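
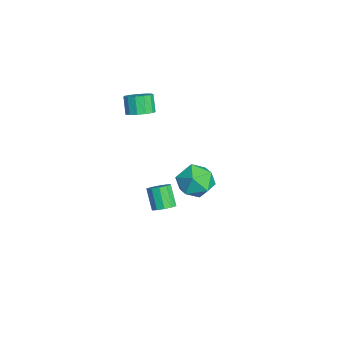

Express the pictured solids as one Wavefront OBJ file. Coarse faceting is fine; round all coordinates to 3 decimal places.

v 1.938 0.239 -0.321
v 2.335 0.575 0.017
v 1.619 0.397 1.038
v 1.222 0.061 0.701
v 2.071 0.813 -0.127
v 1.355 0.635 0.894
v 1.756 0.831 -0.345
v 1.04 0.653 0.677
v 1.511 0.624 -0.553
v 0.795 0.446 0.468
v 1.429 0.269 -0.673
v 0.712 0.091 0.349
v 1.541 -0.097 -0.658
v 0.825 -0.275 0.363
v 1.805 -0.335 -0.514
v 1.089 -0.513 0.507
v 2.12 -0.353 -0.297
v 1.404 -0.531 0.725
v 2.365 -0.146 -0.088
v 1.649 -0.324 0.933
v 2.448 0.209 0.031
v 1.731 0.031 1.053
v -4.131 3.089 -2.442
v -3.075 3.245 -1.997
v -3.485 1.675 -3.483
v -2.429 1.831 -3.038
v -3.282 1.423 -2.373
v -3.682 2.297 -1.729
v -2.878 2.623 -3.751
v -3.278 3.497 -3.107
v -2.301 2.956 -2.806
v -2.55 2.215 -1.954
v -4.01 2.705 -3.526
v -4.259 1.964 -2.674
v -2.751 -0.381 3.192
v -2.13 -0.596 3.555
v -2.689 -0.634 4.49
v -3.309 -0.419 4.128
v -2.136 -0.173 3.568
v -2.695 -0.211 4.503
v -2.337 0.183 3.463
v -2.896 0.145 4.398
v -2.669 0.36 3.271
v -3.228 0.322 4.206
v -3.027 0.302 3.055
v -3.586 0.264 3.99
v -3.298 0.027 2.882
v -3.857 -0.011 3.817
v -3.394 -0.377 2.808
v -3.953 -0.415 3.743
v -3.287 -0.783 2.856
v -3.845 -0.821 3.791
v -3.009 -1.061 3.011
v -3.568 -1.099 3.946
v -2.649 -1.123 3.223
v -3.208 -1.161 4.158
v -2.321 -0.95 3.426
v -2.88 -0.988 4.361
f 2 1 5
f 2 5 3
f 3 5 6
f 3 6 4
f 5 1 7
f 5 7 6
f 6 7 8
f 6 8 4
f 7 1 9
f 7 9 8
f 8 9 10
f 8 10 4
f 9 1 11
f 9 11 10
f 10 11 12
f 10 12 4
f 11 1 13
f 11 13 12
f 12 13 14
f 12 14 4
f 13 1 15
f 13 15 14
f 14 15 16
f 14 16 4
f 15 1 17
f 15 17 16
f 16 17 18
f 16 18 4
f 17 1 19
f 17 19 18
f 18 19 20
f 18 20 4
f 19 1 21
f 19 21 20
f 20 21 22
f 20 22 4
f 21 1 2
f 21 2 22
f 22 2 3
f 22 3 4
f 23 34 28
f 23 28 24
f 23 24 30
f 23 30 33
f 23 33 34
f 24 28 32
f 28 34 27
f 34 33 25
f 33 30 29
f 30 24 31
f 26 32 27
f 26 27 25
f 26 25 29
f 26 29 31
f 26 31 32
f 27 32 28
f 25 27 34
f 29 25 33
f 31 29 30
f 32 31 24
f 36 35 39
f 36 39 37
f 37 39 40
f 37 40 38
f 39 35 41
f 39 41 40
f 40 41 42
f 40 42 38
f 41 35 43
f 41 43 42
f 42 43 44
f 42 44 38
f 43 35 45
f 43 45 44
f 44 45 46
f 44 46 38
f 45 35 47
f 45 47 46
f 46 47 48
f 46 48 38
f 47 35 49
f 47 49 48
f 48 49 50
f 48 50 38
f 49 35 51
f 49 51 50
f 50 51 52
f 50 52 38
f 51 35 53
f 51 53 52
f 52 53 54
f 52 54 38
f 53 35 55
f 53 55 54
f 54 55 56
f 54 56 38
f 55 35 57
f 55 57 56
f 56 57 58
f 56 58 38
f 57 35 36
f 57 36 58
f 58 36 37
f 58 37 38



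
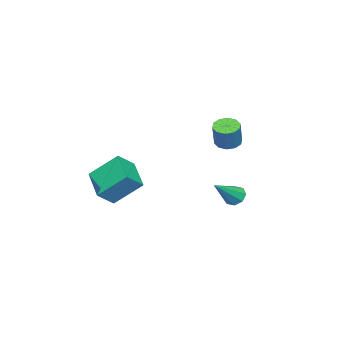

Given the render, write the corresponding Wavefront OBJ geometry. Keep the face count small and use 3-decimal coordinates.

v 2.106 -2.951 -0.026
v 1.558 -1.449 1.412
v 3.497 -1.656 -0.847
v 2.949 -0.155 0.591
v 3.051 -3.425 0.829
v 2.503 -1.924 2.267
v 4.442 -2.131 0.008
v 3.894 -0.629 1.446
v -1.301 3.212 -1.186
v -0.832 3.407 -1.683
v 0.301 2.708 0.126
v -0.972 3.817 -1.355
v -1.303 3.873 -0.928
v -1.634 3.541 -0.652
v -1.769 3.016 -0.689
v -1.63 2.606 -1.016
v -1.298 2.55 -1.443
v -0.968 2.882 -1.719
v -3.968 1.511 1.717
v -3.275 1.255 1.437
v -2.619 1.453 2.883
v -3.312 1.709 3.163
v -3.292 1.74 1.379
v -2.635 1.937 2.824
v -3.567 2.137 1.449
v -2.91 2.334 2.895
v -3.995 2.295 1.622
v -3.339 2.493 3.068
v -4.413 2.154 1.831
v -3.757 2.351 3.277
v -4.661 1.767 1.997
v -4.005 1.965 3.443
v -4.645 1.283 2.056
v -3.988 1.48 3.501
v -4.37 0.886 1.985
v -3.713 1.083 3.431
v -3.941 0.727 1.812
v -3.285 0.925 3.258
v -3.523 0.869 1.603
v -2.867 1.066 3.049
f 2 4 1
f 5 2 1
f 1 4 3
f 3 5 1
f 2 8 4
f 6 2 5
f 6 8 2
f 4 8 3
f 7 5 3
f 3 8 7
f 7 6 5
f 8 6 7
f 10 9 12
f 10 12 11
f 12 9 13
f 12 13 11
f 13 9 14
f 13 14 11
f 14 9 15
f 14 15 11
f 15 9 16
f 15 16 11
f 16 9 17
f 16 17 11
f 17 9 18
f 17 18 11
f 18 9 10
f 18 10 11
f 20 19 23
f 20 23 21
f 21 23 24
f 21 24 22
f 23 19 25
f 23 25 24
f 24 25 26
f 24 26 22
f 25 19 27
f 25 27 26
f 26 27 28
f 26 28 22
f 27 19 29
f 27 29 28
f 28 29 30
f 28 30 22
f 29 19 31
f 29 31 30
f 30 31 32
f 30 32 22
f 31 19 33
f 31 33 32
f 32 33 34
f 32 34 22
f 33 19 35
f 33 35 34
f 34 35 36
f 34 36 22
f 35 19 37
f 35 37 36
f 36 37 38
f 36 38 22
f 37 19 39
f 37 39 38
f 38 39 40
f 38 40 22
f 39 19 20
f 39 20 40
f 40 20 21
f 40 21 22



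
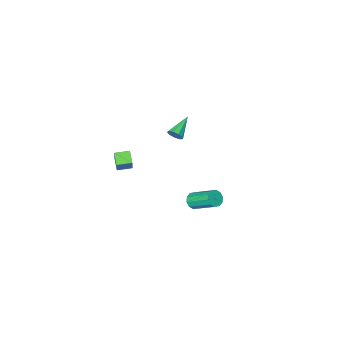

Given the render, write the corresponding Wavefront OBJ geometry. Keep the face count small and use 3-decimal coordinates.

v 1.512 3.052 1.35
v 2.02 3.101 1.527
v 1.555 4.437 2.488
v 1.048 4.388 2.31
v 1.988 3.287 1.252
v 1.524 4.624 2.213
v 1.775 3.384 1.015
v 1.31 4.72 1.975
v 1.461 3.354 0.905
v 0.997 4.69 1.865
v 1.167 3.208 0.965
v 0.702 4.545 1.926
v 1.005 3.003 1.172
v 0.54 4.339 2.133
v 1.036 2.816 1.447
v 0.572 4.153 2.408
v 1.25 2.72 1.685
v 0.785 4.056 2.645
v 1.563 2.75 1.795
v 1.099 4.086 2.755
v 1.858 2.895 1.734
v 1.393 4.232 2.695
v 0.095 -0.855 3.504
v 0.386 -1.078 3.845
v -1.115 -1.405 4.176
v 0.301 -0.763 3.95
v 0.121 -0.492 3.846
v -0.072 -0.391 3.582
v -0.186 -0.507 3.281
v -0.169 -0.786 3.085
v -0.028 -1.098 3.084
v 0.171 -1.296 3.28
v 0.334 -1.288 3.58
v 2.061 -3.835 -0.749
v 1.796 -4.488 -0.274
v 1.26 -3.454 -0.673
v 0.995 -4.107 -0.198
v 2.485 -3.173 0.398
v 2.22 -3.826 0.873
v 1.684 -2.792 0.474
v 1.419 -3.445 0.949
f 2 1 5
f 2 5 3
f 3 5 6
f 3 6 4
f 5 1 7
f 5 7 6
f 6 7 8
f 6 8 4
f 7 1 9
f 7 9 8
f 8 9 10
f 8 10 4
f 9 1 11
f 9 11 10
f 10 11 12
f 10 12 4
f 11 1 13
f 11 13 12
f 12 13 14
f 12 14 4
f 13 1 15
f 13 15 14
f 14 15 16
f 14 16 4
f 15 1 17
f 15 17 16
f 16 17 18
f 16 18 4
f 17 1 19
f 17 19 18
f 18 19 20
f 18 20 4
f 19 1 21
f 19 21 20
f 20 21 22
f 20 22 4
f 21 1 2
f 21 2 22
f 22 2 3
f 22 3 4
f 24 23 26
f 24 26 25
f 26 23 27
f 26 27 25
f 27 23 28
f 27 28 25
f 28 23 29
f 28 29 25
f 29 23 30
f 29 30 25
f 30 23 31
f 30 31 25
f 31 23 32
f 31 32 25
f 32 23 33
f 32 33 25
f 33 23 24
f 33 24 25
f 35 37 34
f 38 35 34
f 34 37 36
f 36 38 34
f 35 41 37
f 39 35 38
f 39 41 35
f 37 41 36
f 40 38 36
f 36 41 40
f 40 39 38
f 41 39 40



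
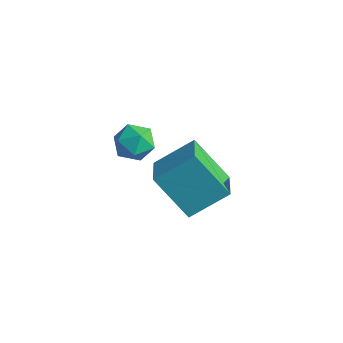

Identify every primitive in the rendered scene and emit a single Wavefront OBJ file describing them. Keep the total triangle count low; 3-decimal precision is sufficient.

v -3.844 -3.609 2.693
v -3.572 -3.264 3.271
v -2.808 -3.516 2.149
v -2.536 -3.171 2.727
v -2.704 -3.876 2.771
v -3.344 -3.933 3.107
v -3.036 -2.847 2.313
v -3.676 -2.904 2.649
v -3.073 -2.793 3.035
v -2.867 -3.429 3.319
v -3.513 -3.351 2.101
v -3.307 -3.987 2.385
v -4.135 -1.564 -0.492
v -3.239 -2.532 0.035
v -3.417 -0.415 0.396
v -2.521 -1.383 0.923
v -2.919 -1.217 -1.923
v -2.023 -2.185 -1.396
v -2.201 -0.068 -1.035
v -1.305 -1.036 -0.508
f 1 12 6
f 1 6 2
f 1 2 8
f 1 8 11
f 1 11 12
f 2 6 10
f 6 12 5
f 12 11 3
f 11 8 7
f 8 2 9
f 4 10 5
f 4 5 3
f 4 3 7
f 4 7 9
f 4 9 10
f 5 10 6
f 3 5 12
f 7 3 11
f 9 7 8
f 10 9 2
f 14 16 13
f 17 14 13
f 13 16 15
f 15 17 13
f 14 20 16
f 18 14 17
f 18 20 14
f 16 20 15
f 19 17 15
f 15 20 19
f 19 18 17
f 20 18 19



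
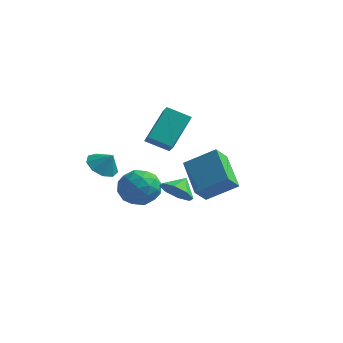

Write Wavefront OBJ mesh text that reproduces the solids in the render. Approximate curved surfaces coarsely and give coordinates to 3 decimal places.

v -3.063 -1.783 0.079
v -2.394 -1.443 -0.4
v -2.477 -1.777 0.901
v -2.731 -0.994 -0.164
v -3.223 -0.915 0.185
v -3.64 -1.242 0.485
v -3.787 -1.822 0.594
v -3.595 -2.385 0.463
v -3.154 -2.666 0.151
v -2.67 -2.534 -0.194
v -2.37 -2.051 -0.412
v -1.148 -1.113 1.824
v -0.903 0.488 3.162
v 0.011 -0.808 1.247
v 0.256 0.792 2.585
v -0.676 -1.712 2.455
v -0.431 -0.112 3.793
v 0.483 -1.408 1.878
v 0.728 0.193 3.216
v 2.443 -2.064 -0.879
v 2.199 -2.829 -0.069
v 1.227 -0.625 0.114
v 0.983 -1.389 0.924
v 3.877 -1.511 0.076
v 3.633 -2.275 0.886
v 2.661 -0.071 1.069
v 2.417 -0.836 1.879
v -2.165 2.332 -2.427
v -1.694 1.934 -3.442
v -3.826 1.466 -2.858
v -3.355 1.068 -3.873
v -2.975 0.637 -2.833
v -1.949 1.172 -2.567
v -3.571 2.228 -3.733
v -2.545 2.763 -3.467
v -2.563 1.87 -4.25
v -2.194 0.887 -3.693
v -3.326 2.513 -2.607
v -2.957 1.53 -2.05
v -1.784 2.209 -2.896
v -3.736 1.191 -3.404
v -3.513 0.937 -2.792
v -3.236 0.703 -3.389
v -1.933 1.762 -2.382
v -1.656 1.528 -2.979
v -2.409 0.765 -2.621
v -3.864 1.872 -3.321
v -3.587 1.638 -3.918
v -2.284 2.697 -2.911
v -2.007 2.463 -3.508
v -3.111 2.635 -3.679
v -2.018 1.938 -3.968
v -2.994 1.428 -4.222
v -3.121 2.11 -4.139
v -2.518 2.425 -3.982
v -1.801 1.36 -3.641
v -2.777 0.85 -3.895
v -2.554 0.597 -3.283
v -1.951 0.912 -3.127
v -2.312 1.322 -4.116
v -2.743 2.55 -2.405
v -3.719 2.04 -2.659
v -3.569 2.488 -3.173
v -2.966 2.803 -3.017
v -2.526 1.972 -2.078
v -3.502 1.462 -2.332
v -3.002 0.975 -2.318
v -2.399 1.29 -2.161
v -3.208 2.078 -2.184
v 0.009 -0.013 -1.972
v 0.771 -0.448 -1.608
v 0.191 0.813 -1.368
v 0.931 -0.053 -2.197
v 0.55 0.365 -2.654
v -0.148 0.562 -2.712
v -0.754 0.421 -2.336
v -0.914 0.026 -1.747
v -0.533 -0.392 -1.289
v 0.165 -0.588 -1.232
f 2 1 4
f 2 4 3
f 4 1 5
f 4 5 3
f 5 1 6
f 5 6 3
f 6 1 7
f 6 7 3
f 7 1 8
f 7 8 3
f 8 1 9
f 8 9 3
f 9 1 10
f 9 10 3
f 10 1 11
f 10 11 3
f 11 1 2
f 11 2 3
f 13 15 12
f 16 13 12
f 12 15 14
f 14 16 12
f 13 19 15
f 17 13 16
f 17 19 13
f 15 19 14
f 18 16 14
f 14 19 18
f 18 17 16
f 19 17 18
f 21 23 20
f 24 21 20
f 20 23 22
f 22 24 20
f 21 27 23
f 25 21 24
f 25 27 21
f 23 27 22
f 26 24 22
f 22 27 26
f 26 25 24
f 27 25 26
f 28 65 44
f 65 39 68
f 44 68 33
f 65 68 44
f 28 44 40
f 44 33 45
f 40 45 29
f 44 45 40
f 28 40 49
f 40 29 50
f 49 50 35
f 40 50 49
f 28 49 61
f 49 35 64
f 61 64 38
f 49 64 61
f 28 61 65
f 61 38 69
f 65 69 39
f 61 69 65
f 29 45 56
f 45 33 59
f 56 59 37
f 45 59 56
f 33 68 46
f 68 39 67
f 46 67 32
f 68 67 46
f 39 69 66
f 69 38 62
f 66 62 30
f 69 62 66
f 38 64 63
f 64 35 51
f 63 51 34
f 64 51 63
f 35 50 55
f 50 29 52
f 55 52 36
f 50 52 55
f 31 57 43
f 57 37 58
f 43 58 32
f 57 58 43
f 31 43 41
f 43 32 42
f 41 42 30
f 43 42 41
f 31 41 48
f 41 30 47
f 48 47 34
f 41 47 48
f 31 48 53
f 48 34 54
f 53 54 36
f 48 54 53
f 31 53 57
f 53 36 60
f 57 60 37
f 53 60 57
f 32 58 46
f 58 37 59
f 46 59 33
f 58 59 46
f 30 42 66
f 42 32 67
f 66 67 39
f 42 67 66
f 34 47 63
f 47 30 62
f 63 62 38
f 47 62 63
f 36 54 55
f 54 34 51
f 55 51 35
f 54 51 55
f 37 60 56
f 60 36 52
f 56 52 29
f 60 52 56
f 71 70 73
f 71 73 72
f 73 70 74
f 73 74 72
f 74 70 75
f 74 75 72
f 75 70 76
f 75 76 72
f 76 70 77
f 76 77 72
f 77 70 78
f 77 78 72
f 78 70 79
f 78 79 72
f 79 70 71
f 79 71 72



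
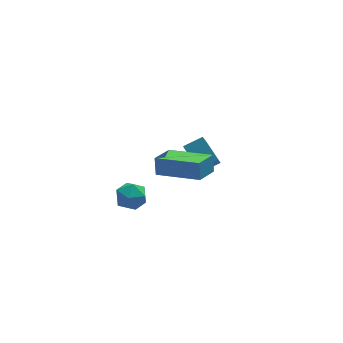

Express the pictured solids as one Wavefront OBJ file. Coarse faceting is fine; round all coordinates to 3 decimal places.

v -1.48 -1.662 2.006
v -1.402 -1.305 2.795
v -0.577 -0.911 1.577
v -0.498 -0.555 2.367
v -0.042 -3.105 2.513
v 0.037 -2.749 3.303
v 0.862 -2.355 2.085
v 0.94 -1.998 2.874
v -2.104 0.394 -0.344
v -1.458 -0.072 -0.407
v -2.842 -0.568 -0.793
v -2.196 -1.034 -0.856
v -2.471 -0.828 -0.135
v -2.015 -0.233 0.143
v -2.285 -0.407 -1.343
v -1.829 0.188 -1.065
v -1.57 -0.567 -1.024
v -1.685 -0.827 -0.278
v -2.615 0.187 -0.922
v -2.73 -0.073 -0.176
v 1.949 2.356 -2.575
v 1.667 3.56 -1.897
v 2.358 3.033 -3.607
v 2.076 4.237 -2.929
v 2.904 2.363 -2.191
v 2.622 3.567 -1.513
v 3.313 3.04 -3.223
v 3.031 4.244 -2.545
f 2 4 1
f 5 2 1
f 1 4 3
f 3 5 1
f 2 8 4
f 6 2 5
f 6 8 2
f 4 8 3
f 7 5 3
f 3 8 7
f 7 6 5
f 8 6 7
f 9 20 14
f 9 14 10
f 9 10 16
f 9 16 19
f 9 19 20
f 10 14 18
f 14 20 13
f 20 19 11
f 19 16 15
f 16 10 17
f 12 18 13
f 12 13 11
f 12 11 15
f 12 15 17
f 12 17 18
f 13 18 14
f 11 13 20
f 15 11 19
f 17 15 16
f 18 17 10
f 22 24 21
f 25 22 21
f 21 24 23
f 23 25 21
f 22 28 24
f 26 22 25
f 26 28 22
f 24 28 23
f 27 25 23
f 23 28 27
f 27 26 25
f 28 26 27



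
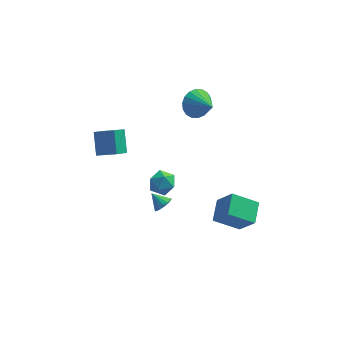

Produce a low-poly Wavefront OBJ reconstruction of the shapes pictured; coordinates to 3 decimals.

v 1.374 4.025 0.821
v 2.223 4.444 0.39
v 2.346 2.895 1.639
v 2.176 4.686 0.782
v 1.97 4.798 1.181
v 1.646 4.756 1.509
v 1.268 4.57 1.7
v 0.911 4.276 1.718
v 0.646 3.932 1.558
v 0.525 3.606 1.252
v 0.572 3.364 0.861
v 0.778 3.252 0.461
v 1.102 3.294 0.133
v 1.48 3.48 -0.058
v 1.837 3.774 -0.076
v 2.102 4.118 0.084
v 2.596 -2.183 -4.231
v 3.476 -2.808 -2.816
v 2.791 -0.782 -3.734
v 3.672 -1.407 -2.319
v 4.168 -2.073 -5.161
v 5.049 -2.698 -3.746
v 4.364 -0.672 -4.664
v 5.244 -1.297 -3.249
v -0.293 -2.12 -2.882
v 0.152 -2.11 -2.422
v -0.987 -1.72 -2.218
v 0.18 -1.836 -2.557
v 0.1 -1.628 -2.766
v -0.07 -1.532 -3.002
v -0.291 -1.571 -3.211
v -0.513 -1.735 -3.344
v -0.684 -1.988 -3.371
v -0.765 -2.271 -3.286
v -0.739 -2.519 -3.108
v -0.61 -2.676 -2.879
v -0.408 -2.705 -2.65
v -0.18 -2.6 -2.474
v 0.022 -2.386 -2.392
v -0.937 -2.871 0.546
v -0.432 -2.77 1.263
v -0.088 -3.93 0.097
v 0.417 -3.829 0.814
v -0.402 -4.15 0.892
v -0.926 -3.496 1.17
v 0.406 -3.204 0.19
v -0.118 -2.55 0.468
v 0.399 -2.976 1.043
v -0.101 -3.561 1.477
v -0.419 -3.139 -0.117
v -0.919 -3.724 0.317
v -3.837 1.412 -1.836
v -4.37 0.527 -1.064
v -4.055 2.54 -0.693
v -4.588 1.655 0.079
v -2.612 1.125 -1.319
v -3.145 0.24 -0.547
v -2.83 2.253 -0.176
v -3.363 1.368 0.596
f 2 1 4
f 2 4 3
f 4 1 5
f 4 5 3
f 5 1 6
f 5 6 3
f 6 1 7
f 6 7 3
f 7 1 8
f 7 8 3
f 8 1 9
f 8 9 3
f 9 1 10
f 9 10 3
f 10 1 11
f 10 11 3
f 11 1 12
f 11 12 3
f 12 1 13
f 12 13 3
f 13 1 14
f 13 14 3
f 14 1 15
f 14 15 3
f 15 1 16
f 15 16 3
f 16 1 2
f 16 2 3
f 18 20 17
f 21 18 17
f 17 20 19
f 19 21 17
f 18 24 20
f 22 18 21
f 22 24 18
f 20 24 19
f 23 21 19
f 19 24 23
f 23 22 21
f 24 22 23
f 26 25 28
f 26 28 27
f 28 25 29
f 28 29 27
f 29 25 30
f 29 30 27
f 30 25 31
f 30 31 27
f 31 25 32
f 31 32 27
f 32 25 33
f 32 33 27
f 33 25 34
f 33 34 27
f 34 25 35
f 34 35 27
f 35 25 36
f 35 36 27
f 36 25 37
f 36 37 27
f 37 25 38
f 37 38 27
f 38 25 39
f 38 39 27
f 39 25 26
f 39 26 27
f 40 51 45
f 40 45 41
f 40 41 47
f 40 47 50
f 40 50 51
f 41 45 49
f 45 51 44
f 51 50 42
f 50 47 46
f 47 41 48
f 43 49 44
f 43 44 42
f 43 42 46
f 43 46 48
f 43 48 49
f 44 49 45
f 42 44 51
f 46 42 50
f 48 46 47
f 49 48 41
f 53 55 52
f 56 53 52
f 52 55 54
f 54 56 52
f 53 59 55
f 57 53 56
f 57 59 53
f 55 59 54
f 58 56 54
f 54 59 58
f 58 57 56
f 59 57 58



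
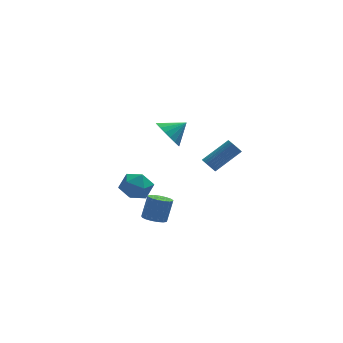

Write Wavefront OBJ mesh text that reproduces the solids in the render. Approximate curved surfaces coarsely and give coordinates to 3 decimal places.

v -2.737 3.38 -2.675
v -2.335 2.775 -1.886
v -4.345 3.045 -2.114
v -3.943 2.44 -1.325
v -3.802 3.503 -1.31
v -2.808 3.71 -1.657
v -3.872 2.11 -2.343
v -2.878 2.317 -2.69
v -3.037 1.99 -1.68
v -2.993 2.851 -1.042
v -3.687 2.969 -2.958
v -3.643 3.83 -2.32
v -2.964 -1.514 -1.961
v -2.576 -0.976 -2.242
v -2.169 -0.569 -0.9
v -2.556 -1.106 -0.619
v -2.886 -0.836 -2.19
v -2.479 -0.428 -0.849
v -3.214 -0.851 -2.086
v -2.807 -0.443 -0.745
v -3.485 -1.017 -1.953
v -3.078 -0.61 -0.612
v -3.636 -1.298 -1.822
v -3.229 -0.89 -0.481
v -3.633 -1.628 -1.723
v -3.226 -1.22 -0.381
v -3.477 -1.932 -1.678
v -3.07 -1.524 -0.336
v -3.203 -2.14 -1.698
v -2.796 -1.732 -0.356
v -2.874 -2.204 -1.778
v -2.467 -1.797 -0.437
v -2.566 -2.111 -1.9
v -2.159 -1.703 -0.559
v -2.349 -1.88 -2.036
v -1.941 -1.473 -0.695
v -2.272 -1.566 -2.155
v -1.865 -1.159 -0.813
v -2.354 -1.24 -2.229
v -1.947 -0.832 -0.887
v -1.42 3.797 1.522
v -0.932 4.192 0.68
v -0.3 4.023 2.278
v -1.135 4.568 0.869
v -1.395 4.792 1.187
v -1.659 4.818 1.571
v -1.876 4.642 1.946
v -2.003 4.299 2.236
v -2.015 3.857 2.386
v -1.908 3.402 2.364
v -1.705 3.026 2.175
v -1.446 2.802 1.858
v -1.181 2.776 1.473
v -0.964 2.951 1.099
v -0.837 3.294 0.808
v -0.826 3.737 0.659
v -0.422 -3.835 3.359
v -0.157 -3.672 2.954
v 1.307 -3.263 4.077
v 1.042 -3.425 4.481
v -0.248 -3.505 3.011
v 1.216 -3.095 4.134
v -0.365 -3.387 3.121
v 1.099 -2.978 4.244
v -0.491 -3.338 3.267
v 0.973 -2.928 4.39
v -0.606 -3.364 3.427
v 0.858 -2.955 4.55
v -0.693 -3.462 3.577
v 0.771 -3.053 4.699
v -0.739 -3.617 3.693
v 0.725 -3.207 4.816
v -0.737 -3.805 3.759
v 0.727 -3.395 4.881
v -0.687 -3.997 3.763
v 0.777 -3.588 4.886
v -0.596 -4.165 3.706
v 0.868 -3.755 4.829
v -0.479 -4.282 3.596
v 0.985 -3.873 4.719
v -0.353 -4.332 3.45
v 1.111 -3.922 4.573
v -0.238 -4.305 3.29
v 1.226 -3.896 4.413
v -0.151 -4.207 3.141
v 1.313 -3.798 4.263
v -0.105 -4.053 3.024
v 1.359 -3.643 4.147
v -0.107 -3.865 2.959
v 1.357 -3.455 4.081
f 1 12 6
f 1 6 2
f 1 2 8
f 1 8 11
f 1 11 12
f 2 6 10
f 6 12 5
f 12 11 3
f 11 8 7
f 8 2 9
f 4 10 5
f 4 5 3
f 4 3 7
f 4 7 9
f 4 9 10
f 5 10 6
f 3 5 12
f 7 3 11
f 9 7 8
f 10 9 2
f 14 13 17
f 14 17 15
f 15 17 18
f 15 18 16
f 17 13 19
f 17 19 18
f 18 19 20
f 18 20 16
f 19 13 21
f 19 21 20
f 20 21 22
f 20 22 16
f 21 13 23
f 21 23 22
f 22 23 24
f 22 24 16
f 23 13 25
f 23 25 24
f 24 25 26
f 24 26 16
f 25 13 27
f 25 27 26
f 26 27 28
f 26 28 16
f 27 13 29
f 27 29 28
f 28 29 30
f 28 30 16
f 29 13 31
f 29 31 30
f 30 31 32
f 30 32 16
f 31 13 33
f 31 33 32
f 32 33 34
f 32 34 16
f 33 13 35
f 33 35 34
f 34 35 36
f 34 36 16
f 35 13 37
f 35 37 36
f 36 37 38
f 36 38 16
f 37 13 39
f 37 39 38
f 38 39 40
f 38 40 16
f 39 13 14
f 39 14 40
f 40 14 15
f 40 15 16
f 42 41 44
f 42 44 43
f 44 41 45
f 44 45 43
f 45 41 46
f 45 46 43
f 46 41 47
f 46 47 43
f 47 41 48
f 47 48 43
f 48 41 49
f 48 49 43
f 49 41 50
f 49 50 43
f 50 41 51
f 50 51 43
f 51 41 52
f 51 52 43
f 52 41 53
f 52 53 43
f 53 41 54
f 53 54 43
f 54 41 55
f 54 55 43
f 55 41 56
f 55 56 43
f 56 41 42
f 56 42 43
f 58 57 61
f 58 61 59
f 59 61 62
f 59 62 60
f 61 57 63
f 61 63 62
f 62 63 64
f 62 64 60
f 63 57 65
f 63 65 64
f 64 65 66
f 64 66 60
f 65 57 67
f 65 67 66
f 66 67 68
f 66 68 60
f 67 57 69
f 67 69 68
f 68 69 70
f 68 70 60
f 69 57 71
f 69 71 70
f 70 71 72
f 70 72 60
f 71 57 73
f 71 73 72
f 72 73 74
f 72 74 60
f 73 57 75
f 73 75 74
f 74 75 76
f 74 76 60
f 75 57 77
f 75 77 76
f 76 77 78
f 76 78 60
f 77 57 79
f 77 79 78
f 78 79 80
f 78 80 60
f 79 57 81
f 79 81 80
f 80 81 82
f 80 82 60
f 81 57 83
f 81 83 82
f 82 83 84
f 82 84 60
f 83 57 85
f 83 85 84
f 84 85 86
f 84 86 60
f 85 57 87
f 85 87 86
f 86 87 88
f 86 88 60
f 87 57 89
f 87 89 88
f 88 89 90
f 88 90 60
f 89 57 58
f 89 58 90
f 90 58 59
f 90 59 60



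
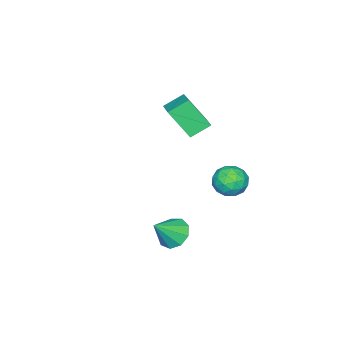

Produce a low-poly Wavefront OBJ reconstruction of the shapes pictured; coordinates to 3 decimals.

v 2.343 4.029 -2.993
v 2.912 3.646 -3.692
v 3.517 3.611 -1.807
v 3.058 4.295 -3.607
v 2.869 4.82 -3.235
v 2.434 4.974 -2.749
v 1.956 4.687 -2.377
v 1.659 4.092 -2.293
v 1.682 3.467 -2.536
v 2.014 3.106 -2.993
v 2.5 3.177 -3.449
v -5.143 1.23 0.391
v -4.868 -0.005 2.054
v -3.851 2.363 1.019
v -3.576 1.128 2.682
v -4.204 0.532 -0.282
v -3.929 -0.703 1.381
v -2.912 1.665 0.346
v -2.637 0.43 2.009
v -3.537 4.192 -1.955
v -2.93 3.368 -2.236
v -4.47 3.992 -3.384
v -3.863 3.168 -3.665
v -4.517 3.086 -2.832
v -3.94 3.21 -1.949
v -3.46 4.15 -3.671
v -2.883 4.274 -2.788
v -2.882 3.342 -3.297
v -3.535 2.684 -2.778
v -3.865 4.676 -2.842
v -4.518 4.018 -2.323
v -3.152 3.797 -1.97
v -4.248 3.563 -3.65
v -4.633 3.515 -3.16
v -4.276 3.03 -3.326
v -3.745 3.705 -1.801
v -3.388 3.22 -1.967
v -4.321 3.054 -2.317
v -4.012 4.14 -3.653
v -3.655 3.655 -3.819
v -3.124 4.33 -2.294
v -2.767 3.845 -2.46
v -3.079 4.306 -3.303
v -2.767 3.298 -2.759
v -3.315 3.18 -3.599
v -3.078 3.758 -3.602
v -2.739 3.83 -3.083
v -3.15 2.911 -2.454
v -3.699 2.794 -3.294
v -4.083 2.746 -2.804
v -3.744 2.818 -2.285
v -3.122 2.896 -3.077
v -3.701 4.566 -2.326
v -4.25 4.449 -3.166
v -3.656 4.542 -3.335
v -3.317 4.614 -2.816
v -4.085 4.18 -2.021
v -4.633 4.062 -2.861
v -4.661 3.53 -2.537
v -4.322 3.602 -2.018
v -4.278 4.464 -2.543
f 2 1 4
f 2 4 3
f 4 1 5
f 4 5 3
f 5 1 6
f 5 6 3
f 6 1 7
f 6 7 3
f 7 1 8
f 7 8 3
f 8 1 9
f 8 9 3
f 9 1 10
f 9 10 3
f 10 1 11
f 10 11 3
f 11 1 2
f 11 2 3
f 13 15 12
f 16 13 12
f 12 15 14
f 14 16 12
f 13 19 15
f 17 13 16
f 17 19 13
f 15 19 14
f 18 16 14
f 14 19 18
f 18 17 16
f 19 17 18
f 20 57 36
f 57 31 60
f 36 60 25
f 57 60 36
f 20 36 32
f 36 25 37
f 32 37 21
f 36 37 32
f 20 32 41
f 32 21 42
f 41 42 27
f 32 42 41
f 20 41 53
f 41 27 56
f 53 56 30
f 41 56 53
f 20 53 57
f 53 30 61
f 57 61 31
f 53 61 57
f 21 37 48
f 37 25 51
f 48 51 29
f 37 51 48
f 25 60 38
f 60 31 59
f 38 59 24
f 60 59 38
f 31 61 58
f 61 30 54
f 58 54 22
f 61 54 58
f 30 56 55
f 56 27 43
f 55 43 26
f 56 43 55
f 27 42 47
f 42 21 44
f 47 44 28
f 42 44 47
f 23 49 35
f 49 29 50
f 35 50 24
f 49 50 35
f 23 35 33
f 35 24 34
f 33 34 22
f 35 34 33
f 23 33 40
f 33 22 39
f 40 39 26
f 33 39 40
f 23 40 45
f 40 26 46
f 45 46 28
f 40 46 45
f 23 45 49
f 45 28 52
f 49 52 29
f 45 52 49
f 24 50 38
f 50 29 51
f 38 51 25
f 50 51 38
f 22 34 58
f 34 24 59
f 58 59 31
f 34 59 58
f 26 39 55
f 39 22 54
f 55 54 30
f 39 54 55
f 28 46 47
f 46 26 43
f 47 43 27
f 46 43 47
f 29 52 48
f 52 28 44
f 48 44 21
f 52 44 48



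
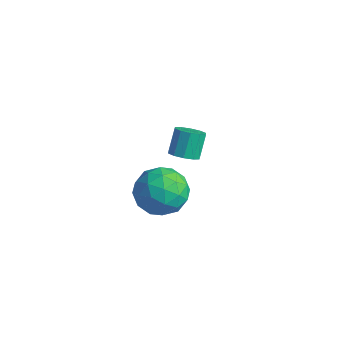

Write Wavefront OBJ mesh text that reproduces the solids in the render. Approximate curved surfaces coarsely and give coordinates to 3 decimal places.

v 0.411 -2.887 1.292
v 1.408 -2.869 0.608
v 0.032 -4.711 0.692
v 1.029 -4.693 0.008
v 1.123 -4.708 1.214
v 1.357 -3.581 1.584
v 0.083 -3.999 -0.284
v 0.317 -2.872 0.086
v 1.205 -3.556 -0.366
v 1.848 -3.995 0.56
v -0.408 -3.585 0.74
v 0.235 -4.024 1.666
v 0.943 -2.718 1.003
v 0.497 -4.862 0.297
v 0.553 -4.871 1.006
v 1.139 -4.86 0.604
v 0.913 -3.137 1.577
v 1.499 -3.126 1.175
v 1.331 -4.207 1.53
v -0.059 -4.454 0.125
v 0.527 -4.443 -0.277
v 0.301 -2.72 0.696
v 0.887 -2.709 0.294
v 0.109 -3.373 -0.23
v 1.41 -3.112 0.028
v 1.187 -4.183 -0.325
v 0.631 -3.776 -0.496
v 0.768 -3.113 -0.278
v 1.787 -3.369 0.572
v 1.565 -4.441 0.22
v 1.62 -4.45 0.928
v 1.757 -3.787 1.146
v 1.668 -3.773 -0
v -0.125 -3.139 1.08
v -0.347 -4.211 0.728
v -0.317 -3.793 0.154
v -0.18 -3.13 0.372
v 0.253 -3.397 1.625
v 0.03 -4.468 1.272
v 0.672 -4.467 1.578
v 0.809 -3.804 1.796
v -0.228 -3.807 1.3
v -2.65 0.746 -2.527
v -2.251 1.292 -2.773
v -2.57 2 -1.718
v -2.97 1.454 -1.473
v -2.663 1.342 -2.931
v -2.983 2.05 -1.876
v -3.071 1.164 -2.935
v -3.391 1.872 -1.88
v -3.318 0.826 -2.784
v -3.638 1.534 -1.729
v -3.31 0.458 -2.534
v -3.63 1.166 -1.479
v -3.05 0.2 -2.282
v -3.369 0.908 -1.227
v -2.637 0.15 -2.124
v -2.957 0.858 -1.069
v -2.229 0.328 -2.12
v -2.549 1.036 -1.065
v -1.982 0.666 -2.271
v -2.302 1.374 -1.216
v -1.99 1.034 -2.521
v -2.31 1.742 -1.466
f 1 38 17
f 38 12 41
f 17 41 6
f 38 41 17
f 1 17 13
f 17 6 18
f 13 18 2
f 17 18 13
f 1 13 22
f 13 2 23
f 22 23 8
f 13 23 22
f 1 22 34
f 22 8 37
f 34 37 11
f 22 37 34
f 1 34 38
f 34 11 42
f 38 42 12
f 34 42 38
f 2 18 29
f 18 6 32
f 29 32 10
f 18 32 29
f 6 41 19
f 41 12 40
f 19 40 5
f 41 40 19
f 12 42 39
f 42 11 35
f 39 35 3
f 42 35 39
f 11 37 36
f 37 8 24
f 36 24 7
f 37 24 36
f 8 23 28
f 23 2 25
f 28 25 9
f 23 25 28
f 4 30 16
f 30 10 31
f 16 31 5
f 30 31 16
f 4 16 14
f 16 5 15
f 14 15 3
f 16 15 14
f 4 14 21
f 14 3 20
f 21 20 7
f 14 20 21
f 4 21 26
f 21 7 27
f 26 27 9
f 21 27 26
f 4 26 30
f 26 9 33
f 30 33 10
f 26 33 30
f 5 31 19
f 31 10 32
f 19 32 6
f 31 32 19
f 3 15 39
f 15 5 40
f 39 40 12
f 15 40 39
f 7 20 36
f 20 3 35
f 36 35 11
f 20 35 36
f 9 27 28
f 27 7 24
f 28 24 8
f 27 24 28
f 10 33 29
f 33 9 25
f 29 25 2
f 33 25 29
f 44 43 47
f 44 47 45
f 45 47 48
f 45 48 46
f 47 43 49
f 47 49 48
f 48 49 50
f 48 50 46
f 49 43 51
f 49 51 50
f 50 51 52
f 50 52 46
f 51 43 53
f 51 53 52
f 52 53 54
f 52 54 46
f 53 43 55
f 53 55 54
f 54 55 56
f 54 56 46
f 55 43 57
f 55 57 56
f 56 57 58
f 56 58 46
f 57 43 59
f 57 59 58
f 58 59 60
f 58 60 46
f 59 43 61
f 59 61 60
f 60 61 62
f 60 62 46
f 61 43 63
f 61 63 62
f 62 63 64
f 62 64 46
f 63 43 44
f 63 44 64
f 64 44 45
f 64 45 46



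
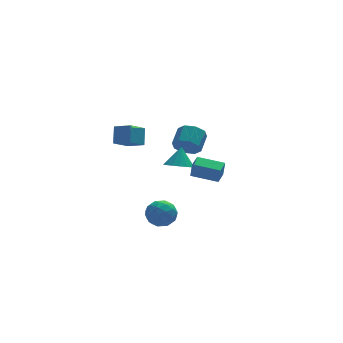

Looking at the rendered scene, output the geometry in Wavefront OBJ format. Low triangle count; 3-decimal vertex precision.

v 1.226 0.223 -0.025
v 2.087 -0.085 -0.121
v 1.574 0.817 1.205
v 2.095 0.311 -0.314
v 1.903 0.686 -0.441
v 1.556 0.955 -0.473
v 1.133 1.057 -0.402
v 0.732 0.967 -0.245
v 0.444 0.707 -0.037
v 0.334 0.336 0.173
v 0.429 -0.061 0.338
v 0.707 -0.393 0.42
v 1.103 -0.584 0.4
v 1.527 -0.59 0.282
v 1.883 -0.41 0.095
v 0.656 -3.833 1.481
v 0.711 -3.998 2.466
v 1.187 -3.064 1.58
v 1.243 -3.229 2.565
v 1.997 -4.731 1.255
v 2.053 -4.896 2.24
v 2.529 -3.962 1.354
v 2.584 -4.127 2.339
v -1.834 3.368 0.712
v -1.582 4.096 1.721
v -0.776 4.053 -0.046
v -0.524 4.781 0.964
v -1.036 2.559 1.096
v -0.784 3.287 2.106
v 0.022 3.244 0.339
v 0.274 3.972 1.348
v -1.16 -2.692 -1.15
v -0.287 -3.102 -0.987
v -1.613 -3.978 -1.953
v -0.74 -4.388 -1.79
v -1.366 -4.258 -1.05
v -1.086 -3.463 -0.553
v -0.814 -3.617 -2.387
v -0.534 -2.822 -1.89
v -0.074 -3.673 -1.751
v -0.414 -4.07 -0.925
v -1.486 -3.01 -2.015
v -1.826 -3.407 -1.189
v -0.684 -2.784 -0.998
v -1.216 -4.296 -1.942
v -1.584 -4.219 -1.507
v -1.071 -4.46 -1.411
v -1.153 -2.997 -0.743
v -0.64 -3.238 -0.647
v -1.274 -3.917 -0.684
v -1.26 -3.842 -2.293
v -0.747 -4.083 -2.197
v -0.829 -2.62 -1.529
v -0.316 -2.861 -1.433
v -0.626 -3.163 -2.256
v -0.045 -3.361 -1.351
v -0.312 -4.117 -1.823
v -0.355 -3.663 -2.174
v -0.19 -3.196 -1.882
v -0.246 -3.594 -0.865
v -0.512 -4.35 -1.337
v -0.88 -4.273 -0.902
v -0.715 -3.806 -0.61
v -0.12 -3.93 -1.314
v -1.388 -2.73 -1.603
v -1.654 -3.486 -2.075
v -1.185 -3.274 -2.33
v -1.02 -2.807 -2.038
v -1.588 -2.963 -1.117
v -1.855 -3.719 -1.589
v -1.71 -3.884 -1.058
v -1.545 -3.417 -0.766
v -1.78 -3.15 -1.626
v 2.356 2.311 0.266
v 3.147 1.96 -0.013
v 3.816 2.938 0.654
v 3.024 3.289 0.934
v 2.895 2.435 -0.456
v 3.564 3.413 0.212
v 2.327 2.837 -0.476
v 2.996 3.815 0.192
v 1.775 2.931 -0.061
v 2.444 3.909 0.607
v 1.564 2.662 0.546
v 2.233 3.64 1.213
v 1.816 2.187 0.988
v 2.485 3.165 1.656
v 2.384 1.785 1.008
v 3.053 2.763 1.676
v 2.936 1.691 0.593
v 3.605 2.669 1.261
f 2 1 4
f 2 4 3
f 4 1 5
f 4 5 3
f 5 1 6
f 5 6 3
f 6 1 7
f 6 7 3
f 7 1 8
f 7 8 3
f 8 1 9
f 8 9 3
f 9 1 10
f 9 10 3
f 10 1 11
f 10 11 3
f 11 1 12
f 11 12 3
f 12 1 13
f 12 13 3
f 13 1 14
f 13 14 3
f 14 1 15
f 14 15 3
f 15 1 2
f 15 2 3
f 17 19 16
f 20 17 16
f 16 19 18
f 18 20 16
f 17 23 19
f 21 17 20
f 21 23 17
f 19 23 18
f 22 20 18
f 18 23 22
f 22 21 20
f 23 21 22
f 25 27 24
f 28 25 24
f 24 27 26
f 26 28 24
f 25 31 27
f 29 25 28
f 29 31 25
f 27 31 26
f 30 28 26
f 26 31 30
f 30 29 28
f 31 29 30
f 32 69 48
f 69 43 72
f 48 72 37
f 69 72 48
f 32 48 44
f 48 37 49
f 44 49 33
f 48 49 44
f 32 44 53
f 44 33 54
f 53 54 39
f 44 54 53
f 32 53 65
f 53 39 68
f 65 68 42
f 53 68 65
f 32 65 69
f 65 42 73
f 69 73 43
f 65 73 69
f 33 49 60
f 49 37 63
f 60 63 41
f 49 63 60
f 37 72 50
f 72 43 71
f 50 71 36
f 72 71 50
f 43 73 70
f 73 42 66
f 70 66 34
f 73 66 70
f 42 68 67
f 68 39 55
f 67 55 38
f 68 55 67
f 39 54 59
f 54 33 56
f 59 56 40
f 54 56 59
f 35 61 47
f 61 41 62
f 47 62 36
f 61 62 47
f 35 47 45
f 47 36 46
f 45 46 34
f 47 46 45
f 35 45 52
f 45 34 51
f 52 51 38
f 45 51 52
f 35 52 57
f 52 38 58
f 57 58 40
f 52 58 57
f 35 57 61
f 57 40 64
f 61 64 41
f 57 64 61
f 36 62 50
f 62 41 63
f 50 63 37
f 62 63 50
f 34 46 70
f 46 36 71
f 70 71 43
f 46 71 70
f 38 51 67
f 51 34 66
f 67 66 42
f 51 66 67
f 40 58 59
f 58 38 55
f 59 55 39
f 58 55 59
f 41 64 60
f 64 40 56
f 60 56 33
f 64 56 60
f 75 74 78
f 75 78 76
f 76 78 79
f 76 79 77
f 78 74 80
f 78 80 79
f 79 80 81
f 79 81 77
f 80 74 82
f 80 82 81
f 81 82 83
f 81 83 77
f 82 74 84
f 82 84 83
f 83 84 85
f 83 85 77
f 84 74 86
f 84 86 85
f 85 86 87
f 85 87 77
f 86 74 88
f 86 88 87
f 87 88 89
f 87 89 77
f 88 74 90
f 88 90 89
f 89 90 91
f 89 91 77
f 90 74 75
f 90 75 91
f 91 75 76
f 91 76 77



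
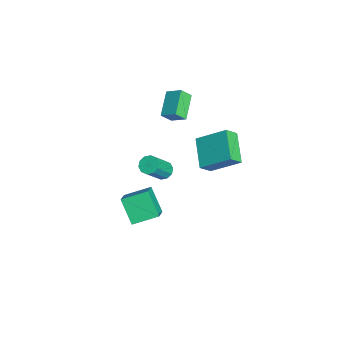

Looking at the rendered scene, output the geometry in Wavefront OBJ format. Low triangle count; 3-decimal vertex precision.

v 1.024 -3.809 -4.347
v -0.075 -4.307 -2.984
v 1.039 -2.217 -3.752
v -0.059 -2.715 -2.389
v 2.179 -4.125 -3.531
v 1.081 -4.623 -2.168
v 2.195 -2.533 -2.936
v 1.096 -3.031 -1.573
v -0.918 -2.011 3.5
v -2.386 -1.489 4.295
v -1.074 -1.386 2.801
v -2.543 -0.864 3.597
v -0.337 -1.236 4.063
v -1.806 -0.714 4.859
v -0.494 -0.611 3.365
v -1.962 -0.089 4.16
v 1.779 0.208 3.31
v 2.132 -0.462 4.037
v 2.403 1.816 4.49
v 2.756 1.146 5.217
v 3.584 0.174 2.403
v 3.937 -0.496 3.13
v 4.208 1.782 3.583
v 4.561 1.112 4.31
v -0.488 -1.964 -1.292
v -0.033 -1.5 -1.27
v 0.843 -2.432 0.255
v 0.388 -2.896 0.232
v -0.335 -1.39 -1.03
v 0.541 -2.321 0.495
v -0.695 -1.499 -0.889
v 0.181 -2.43 0.636
v -0.976 -1.785 -0.903
v -0.101 -2.717 0.622
v -1.071 -2.14 -1.065
v -0.195 -3.072 0.46
v -0.943 -2.428 -1.315
v -0.067 -3.36 0.21
v -0.641 -2.539 -1.555
v 0.235 -3.47 -0.03
v -0.281 -2.43 -1.696
v 0.595 -3.361 -0.171
v 0.001 -2.143 -1.682
v 0.876 -3.075 -0.157
v 0.095 -1.788 -1.52
v 0.971 -2.72 0.005
f 2 4 1
f 5 2 1
f 1 4 3
f 3 5 1
f 2 8 4
f 6 2 5
f 6 8 2
f 4 8 3
f 7 5 3
f 3 8 7
f 7 6 5
f 8 6 7
f 10 12 9
f 13 10 9
f 9 12 11
f 11 13 9
f 10 16 12
f 14 10 13
f 14 16 10
f 12 16 11
f 15 13 11
f 11 16 15
f 15 14 13
f 16 14 15
f 18 20 17
f 21 18 17
f 17 20 19
f 19 21 17
f 18 24 20
f 22 18 21
f 22 24 18
f 20 24 19
f 23 21 19
f 19 24 23
f 23 22 21
f 24 22 23
f 26 25 29
f 26 29 27
f 27 29 30
f 27 30 28
f 29 25 31
f 29 31 30
f 30 31 32
f 30 32 28
f 31 25 33
f 31 33 32
f 32 33 34
f 32 34 28
f 33 25 35
f 33 35 34
f 34 35 36
f 34 36 28
f 35 25 37
f 35 37 36
f 36 37 38
f 36 38 28
f 37 25 39
f 37 39 38
f 38 39 40
f 38 40 28
f 39 25 41
f 39 41 40
f 40 41 42
f 40 42 28
f 41 25 43
f 41 43 42
f 42 43 44
f 42 44 28
f 43 25 45
f 43 45 44
f 44 45 46
f 44 46 28
f 45 25 26
f 45 26 46
f 46 26 27
f 46 27 28



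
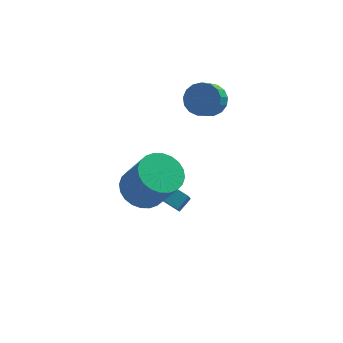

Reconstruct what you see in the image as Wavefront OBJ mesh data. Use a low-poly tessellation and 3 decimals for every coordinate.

v -1.401 -1.943 1.684
v -0.55 -2.356 1.161
v 0.191 -3.149 2.994
v -0.659 -2.737 3.516
v -0.405 -1.975 1.267
v 0.337 -2.768 3.1
v -0.411 -1.59 1.436
v 0.331 -2.383 3.269
v -0.567 -1.258 1.643
v 0.174 -2.051 3.476
v -0.851 -1.03 1.857
v -0.11 -1.823 3.689
v -1.218 -0.942 2.043
v -0.477 -1.735 3.876
v -1.613 -1.006 2.175
v -0.872 -1.799 4.008
v -1.976 -1.213 2.233
v -1.235 -2.006 4.065
v -2.251 -1.531 2.206
v -1.51 -2.324 4.039
v -2.397 -1.912 2.1
v -1.655 -2.705 3.933
v -2.391 -2.297 1.931
v -1.649 -3.09 3.764
v -2.234 -2.629 1.724
v -1.493 -3.422 3.557
v -1.95 -2.857 1.511
v -1.209 -3.65 3.343
v -1.583 -2.945 1.324
v -0.842 -3.738 3.157
v -1.188 -2.881 1.192
v -0.447 -3.674 3.025
v -0.825 -2.674 1.135
v -0.084 -3.467 2.967
v 2.177 2.99 2.941
v 2.91 2.487 2.907
v 2.477 1.807 3.625
v 1.743 2.31 3.659
v 2.991 2.765 3.22
v 2.558 2.085 3.938
v 2.886 3.095 3.468
v 2.453 2.414 4.186
v 2.618 3.4 3.596
v 2.185 2.72 4.314
v 2.249 3.612 3.574
v 1.816 2.931 4.292
v 1.863 3.681 3.407
v 1.43 3.001 4.125
v 1.55 3.592 3.133
v 1.116 2.911 3.851
v 1.379 3.365 2.815
v 0.946 2.685 3.533
v 1.392 3.052 2.526
v 0.958 2.372 3.244
v 1.584 2.725 2.332
v 1.151 2.045 3.05
v 1.912 2.459 2.278
v 1.479 1.779 2.996
v 2.301 2.314 2.375
v 1.867 1.634 3.093
v 2.661 2.325 2.603
v 2.228 1.644 3.32
v 0.433 -0.196 -2.085
v 0.254 -0.885 -1.157
v -0.975 0.98 -1.482
v -1.153 0.29 -0.554
v 0.993 0.25 -1.646
v 0.815 -0.44 -0.718
v -0.414 1.425 -1.043
v -0.593 0.736 -0.115
f 2 1 5
f 2 5 3
f 3 5 6
f 3 6 4
f 5 1 7
f 5 7 6
f 6 7 8
f 6 8 4
f 7 1 9
f 7 9 8
f 8 9 10
f 8 10 4
f 9 1 11
f 9 11 10
f 10 11 12
f 10 12 4
f 11 1 13
f 11 13 12
f 12 13 14
f 12 14 4
f 13 1 15
f 13 15 14
f 14 15 16
f 14 16 4
f 15 1 17
f 15 17 16
f 16 17 18
f 16 18 4
f 17 1 19
f 17 19 18
f 18 19 20
f 18 20 4
f 19 1 21
f 19 21 20
f 20 21 22
f 20 22 4
f 21 1 23
f 21 23 22
f 22 23 24
f 22 24 4
f 23 1 25
f 23 25 24
f 24 25 26
f 24 26 4
f 25 1 27
f 25 27 26
f 26 27 28
f 26 28 4
f 27 1 29
f 27 29 28
f 28 29 30
f 28 30 4
f 29 1 31
f 29 31 30
f 30 31 32
f 30 32 4
f 31 1 33
f 31 33 32
f 32 33 34
f 32 34 4
f 33 1 2
f 33 2 34
f 34 2 3
f 34 3 4
f 36 35 39
f 36 39 37
f 37 39 40
f 37 40 38
f 39 35 41
f 39 41 40
f 40 41 42
f 40 42 38
f 41 35 43
f 41 43 42
f 42 43 44
f 42 44 38
f 43 35 45
f 43 45 44
f 44 45 46
f 44 46 38
f 45 35 47
f 45 47 46
f 46 47 48
f 46 48 38
f 47 35 49
f 47 49 48
f 48 49 50
f 48 50 38
f 49 35 51
f 49 51 50
f 50 51 52
f 50 52 38
f 51 35 53
f 51 53 52
f 52 53 54
f 52 54 38
f 53 35 55
f 53 55 54
f 54 55 56
f 54 56 38
f 55 35 57
f 55 57 56
f 56 57 58
f 56 58 38
f 57 35 59
f 57 59 58
f 58 59 60
f 58 60 38
f 59 35 61
f 59 61 60
f 60 61 62
f 60 62 38
f 61 35 36
f 61 36 62
f 62 36 37
f 62 37 38
f 64 66 63
f 67 64 63
f 63 66 65
f 65 67 63
f 64 70 66
f 68 64 67
f 68 70 64
f 66 70 65
f 69 67 65
f 65 70 69
f 69 68 67
f 70 68 69



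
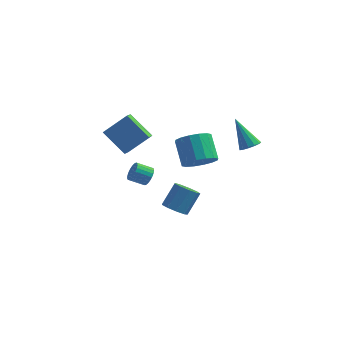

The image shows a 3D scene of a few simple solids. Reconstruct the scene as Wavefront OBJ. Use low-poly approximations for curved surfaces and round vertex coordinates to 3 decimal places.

v -4.744 2.098 0.361
v -3.436 2.699 1.631
v -4.743 2.875 -0.009
v -3.434 3.476 1.261
v -3.266 1.504 -0.881
v -1.957 2.105 0.389
v -3.264 2.281 -1.251
v -1.956 2.882 0.019
v -1.956 2.023 -3.033
v -1.636 1.535 -2.703
v -2.565 1.269 -2.197
v -2.884 1.757 -2.527
v -1.605 1.752 -2.531
v -2.533 1.486 -2.025
v -1.634 2.015 -2.446
v -2.562 1.75 -1.94
v -1.718 2.28 -2.462
v -2.646 2.015 -1.956
v -1.844 2.501 -2.577
v -2.772 2.235 -2.071
v -1.989 2.638 -2.771
v -2.917 2.373 -2.265
v -2.128 2.67 -3.01
v -3.057 2.404 -2.504
v -2.238 2.589 -3.253
v -3.166 2.324 -2.747
v -2.299 2.411 -3.458
v -3.227 2.145 -2.952
v -2.3 2.165 -3.59
v -3.228 1.9 -3.084
v -2.242 1.895 -3.625
v -3.17 1.629 -3.119
v -2.135 1.647 -3.558
v -3.063 1.381 -3.052
v -1.996 1.464 -3.4
v -2.924 1.198 -2.894
v -1.851 1.377 -3.179
v -2.779 1.112 -2.673
v -1.724 1.402 -2.932
v -2.652 1.137 -2.426
v 0.011 0.379 -4.429
v 0.506 0.829 -4.953
v 1.044 1.75 -3.656
v 0.549 1.301 -3.131
v -0.018 1.078 -4.913
v 0.52 1.999 -3.615
v -0.528 1 -4.646
v 0.01 1.921 -3.348
v -0.787 0.631 -4.277
v -0.248 1.553 -2.979
v -0.672 0.145 -3.98
v -0.134 1.067 -2.682
v -0.237 -0.231 -3.892
v 0.301 0.69 -2.595
v 0.313 -0.322 -4.056
v 0.851 0.599 -2.758
v 0.722 -0.085 -4.394
v 1.26 0.836 -3.097
v 0.798 0.37 -4.749
v 1.337 1.291 -3.451
v 2.006 -1.693 1.446
v 2.471 -2.239 2.227
v 1.799 -1.112 3.415
v 1.334 -0.567 2.634
v 2.841 -1.861 2.078
v 2.168 -0.735 3.266
v 2.986 -1.439 1.76
v 2.314 -0.312 2.948
v 2.869 -1.085 1.357
v 2.197 0.042 2.545
v 2.521 -0.893 0.979
v 1.849 0.233 2.167
v 2.035 -0.916 0.726
v 1.363 0.21 1.913
v 1.541 -1.148 0.665
v 0.869 -0.021 1.853
v 1.172 -1.525 0.814
v 0.499 -0.399 2.002
v 1.026 -1.948 1.132
v 0.354 -0.821 2.32
v 1.143 -2.302 1.535
v 0.471 -1.175 2.723
v 1.491 -2.493 1.913
v 0.819 -1.367 3.101
v 1.977 -2.47 2.167
v 1.305 -1.344 3.354
v 4.336 0.79 1.537
v 4.898 0.695 1.908
v 3.304 1.43 3.263
v 4.911 1.056 1.782
v 4.742 1.333 1.578
v 4.444 1.437 1.361
v 4.111 1.336 1.2
v 3.85 1.061 1.146
v 3.743 0.7 1.216
v 3.824 0.367 1.388
v 4.067 0.169 1.607
v 4.396 0.167 1.804
v 4.706 0.363 1.916
f 2 4 1
f 5 2 1
f 1 4 3
f 3 5 1
f 2 8 4
f 6 2 5
f 6 8 2
f 4 8 3
f 7 5 3
f 3 8 7
f 7 6 5
f 8 6 7
f 10 9 13
f 10 13 11
f 11 13 14
f 11 14 12
f 13 9 15
f 13 15 14
f 14 15 16
f 14 16 12
f 15 9 17
f 15 17 16
f 16 17 18
f 16 18 12
f 17 9 19
f 17 19 18
f 18 19 20
f 18 20 12
f 19 9 21
f 19 21 20
f 20 21 22
f 20 22 12
f 21 9 23
f 21 23 22
f 22 23 24
f 22 24 12
f 23 9 25
f 23 25 24
f 24 25 26
f 24 26 12
f 25 9 27
f 25 27 26
f 26 27 28
f 26 28 12
f 27 9 29
f 27 29 28
f 28 29 30
f 28 30 12
f 29 9 31
f 29 31 30
f 30 31 32
f 30 32 12
f 31 9 33
f 31 33 32
f 32 33 34
f 32 34 12
f 33 9 35
f 33 35 34
f 34 35 36
f 34 36 12
f 35 9 37
f 35 37 36
f 36 37 38
f 36 38 12
f 37 9 39
f 37 39 38
f 38 39 40
f 38 40 12
f 39 9 10
f 39 10 40
f 40 10 11
f 40 11 12
f 42 41 45
f 42 45 43
f 43 45 46
f 43 46 44
f 45 41 47
f 45 47 46
f 46 47 48
f 46 48 44
f 47 41 49
f 47 49 48
f 48 49 50
f 48 50 44
f 49 41 51
f 49 51 50
f 50 51 52
f 50 52 44
f 51 41 53
f 51 53 52
f 52 53 54
f 52 54 44
f 53 41 55
f 53 55 54
f 54 55 56
f 54 56 44
f 55 41 57
f 55 57 56
f 56 57 58
f 56 58 44
f 57 41 59
f 57 59 58
f 58 59 60
f 58 60 44
f 59 41 42
f 59 42 60
f 60 42 43
f 60 43 44
f 62 61 65
f 62 65 63
f 63 65 66
f 63 66 64
f 65 61 67
f 65 67 66
f 66 67 68
f 66 68 64
f 67 61 69
f 67 69 68
f 68 69 70
f 68 70 64
f 69 61 71
f 69 71 70
f 70 71 72
f 70 72 64
f 71 61 73
f 71 73 72
f 72 73 74
f 72 74 64
f 73 61 75
f 73 75 74
f 74 75 76
f 74 76 64
f 75 61 77
f 75 77 76
f 76 77 78
f 76 78 64
f 77 61 79
f 77 79 78
f 78 79 80
f 78 80 64
f 79 61 81
f 79 81 80
f 80 81 82
f 80 82 64
f 81 61 83
f 81 83 82
f 82 83 84
f 82 84 64
f 83 61 85
f 83 85 84
f 84 85 86
f 84 86 64
f 85 61 62
f 85 62 86
f 86 62 63
f 86 63 64
f 88 87 90
f 88 90 89
f 90 87 91
f 90 91 89
f 91 87 92
f 91 92 89
f 92 87 93
f 92 93 89
f 93 87 94
f 93 94 89
f 94 87 95
f 94 95 89
f 95 87 96
f 95 96 89
f 96 87 97
f 96 97 89
f 97 87 98
f 97 98 89
f 98 87 99
f 98 99 89
f 99 87 88
f 99 88 89



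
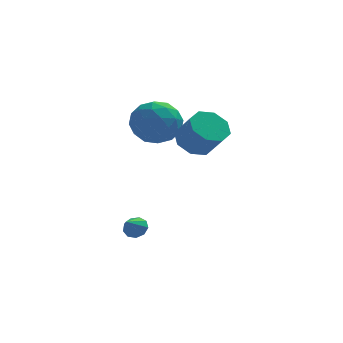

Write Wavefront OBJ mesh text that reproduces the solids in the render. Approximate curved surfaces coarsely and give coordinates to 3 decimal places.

v 1.387 -0.737 4.332
v 2.116 -0.442 3.455
v 0.784 -2.238 3.325
v 1.513 -1.943 2.448
v 1.949 -2.34 3.468
v 2.322 -1.412 4.09
v 0.578 -1.268 2.69
v 0.951 -0.34 3.312
v 1.616 -0.77 2.44
v 2.463 -1.432 2.921
v 0.437 -1.248 3.859
v 1.284 -1.91 4.34
v 1.805 -0.458 3.982
v 1.095 -2.222 2.798
v 1.352 -2.456 3.398
v 1.78 -2.282 2.882
v 1.925 -1.028 4.355
v 2.354 -0.854 3.839
v 2.255 -1.97 3.847
v 0.546 -1.826 2.941
v 0.975 -1.652 2.425
v 1.12 -0.398 3.898
v 1.548 -0.224 3.382
v 0.645 -0.71 2.933
v 1.939 -0.477 2.87
v 1.584 -1.359 2.278
v 1.035 -0.963 2.42
v 1.254 -0.417 2.786
v 2.437 -0.866 3.152
v 2.082 -1.749 2.561
v 2.338 -1.982 3.16
v 2.558 -1.437 3.526
v 2.143 -1.059 2.556
v 0.818 -0.931 4.219
v 0.463 -1.814 3.628
v 0.342 -1.243 3.254
v 0.562 -0.698 3.62
v 1.316 -1.321 4.502
v 0.961 -2.203 3.91
v 1.646 -2.263 3.994
v 1.865 -1.717 4.36
v 0.757 -1.621 4.224
v 2.997 -2.109 2.679
v 3.708 -1.51 2.668
v 4.314 -2.211 3.731
v 3.603 -2.811 3.741
v 3.184 -1.304 3.103
v 3.79 -2.005 4.166
v 2.551 -1.569 3.29
v 3.156 -2.27 4.352
v 2.178 -2.151 3.118
v 2.784 -2.852 4.181
v 2.286 -2.709 2.689
v 2.892 -3.41 3.752
v 2.81 -2.915 2.254
v 3.416 -3.616 3.317
v 3.444 -2.65 2.068
v 4.049 -3.351 3.13
v 3.816 -2.068 2.239
v 4.422 -2.769 3.302
v 0.59 -2.905 -1.922
v 1.03 -2.823 -1.585
v 0.21 -3.595 -1.258
v 0.748 -2.58 -1.493
v 0.392 -2.489 -1.602
v 0.129 -2.593 -1.86
v 0.081 -2.842 -2.147
v 0.271 -3.12 -2.329
v 0.611 -3.298 -2.319
v 0.94 -3.292 -2.124
v 1.106 -3.104 -1.834
f 1 38 17
f 38 12 41
f 17 41 6
f 38 41 17
f 1 17 13
f 17 6 18
f 13 18 2
f 17 18 13
f 1 13 22
f 13 2 23
f 22 23 8
f 13 23 22
f 1 22 34
f 22 8 37
f 34 37 11
f 22 37 34
f 1 34 38
f 34 11 42
f 38 42 12
f 34 42 38
f 2 18 29
f 18 6 32
f 29 32 10
f 18 32 29
f 6 41 19
f 41 12 40
f 19 40 5
f 41 40 19
f 12 42 39
f 42 11 35
f 39 35 3
f 42 35 39
f 11 37 36
f 37 8 24
f 36 24 7
f 37 24 36
f 8 23 28
f 23 2 25
f 28 25 9
f 23 25 28
f 4 30 16
f 30 10 31
f 16 31 5
f 30 31 16
f 4 16 14
f 16 5 15
f 14 15 3
f 16 15 14
f 4 14 21
f 14 3 20
f 21 20 7
f 14 20 21
f 4 21 26
f 21 7 27
f 26 27 9
f 21 27 26
f 4 26 30
f 26 9 33
f 30 33 10
f 26 33 30
f 5 31 19
f 31 10 32
f 19 32 6
f 31 32 19
f 3 15 39
f 15 5 40
f 39 40 12
f 15 40 39
f 7 20 36
f 20 3 35
f 36 35 11
f 20 35 36
f 9 27 28
f 27 7 24
f 28 24 8
f 27 24 28
f 10 33 29
f 33 9 25
f 29 25 2
f 33 25 29
f 44 43 47
f 44 47 45
f 45 47 48
f 45 48 46
f 47 43 49
f 47 49 48
f 48 49 50
f 48 50 46
f 49 43 51
f 49 51 50
f 50 51 52
f 50 52 46
f 51 43 53
f 51 53 52
f 52 53 54
f 52 54 46
f 53 43 55
f 53 55 54
f 54 55 56
f 54 56 46
f 55 43 57
f 55 57 56
f 56 57 58
f 56 58 46
f 57 43 59
f 57 59 58
f 58 59 60
f 58 60 46
f 59 43 44
f 59 44 60
f 60 44 45
f 60 45 46
f 62 61 64
f 62 64 63
f 64 61 65
f 64 65 63
f 65 61 66
f 65 66 63
f 66 61 67
f 66 67 63
f 67 61 68
f 67 68 63
f 68 61 69
f 68 69 63
f 69 61 70
f 69 70 63
f 70 61 71
f 70 71 63
f 71 61 62
f 71 62 63



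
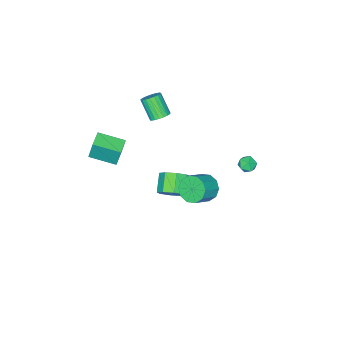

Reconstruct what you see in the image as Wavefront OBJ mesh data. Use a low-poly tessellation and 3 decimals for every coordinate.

v 1.055 -5.11 -0.048
v 1.01 -4.769 1.391
v 0.268 -3.616 -0.426
v 0.224 -3.275 1.013
v 2.016 -4.625 -0.133
v 1.972 -4.284 1.306
v 1.23 -3.131 -0.511
v 1.185 -2.79 0.928
v -1.075 -0.808 -3.785
v -0.758 -0.365 -3.044
v -1.689 -0.988 -2.273
v -2.005 -1.432 -3.015
v -1.269 -0.009 -3.373
v -2.2 -0.633 -2.603
v -1.666 -0.121 -3.944
v -2.597 -0.745 -3.173
v -1.716 -0.636 -4.422
v -2.647 -1.26 -3.651
v -1.391 -1.252 -4.527
v -2.322 -1.875 -3.756
v -0.88 -1.607 -4.197
v -1.811 -2.231 -3.427
v -0.483 -1.495 -3.627
v -1.414 -2.119 -2.856
v -0.433 -0.98 -3.149
v -1.364 -1.604 -2.378
v -2.995 -3.42 0.712
v -2.401 -3.275 0.96
v -2.65 -4.254 2.135
v -3.245 -4.4 1.888
v -2.561 -3.088 1.081
v -2.81 -4.067 2.257
v -2.796 -2.959 1.139
v -3.045 -3.938 2.315
v -3.065 -2.909 1.124
v -3.314 -3.888 2.299
v -3.322 -2.948 1.037
v -3.572 -3.927 2.212
v -3.523 -3.068 0.894
v -3.773 -4.047 2.069
v -3.633 -3.25 0.719
v -3.882 -4.229 1.895
v -3.632 -3.461 0.544
v -3.881 -4.44 1.719
v -3.521 -3.665 0.397
v -3.771 -4.644 1.573
v -3.32 -3.826 0.305
v -3.569 -4.806 1.481
v -3.062 -3.918 0.284
v -3.311 -4.897 1.459
v -2.792 -3.924 0.336
v -3.042 -4.903 1.512
v -2.558 -3.842 0.454
v -2.808 -4.821 1.629
v -2.4 -3.688 0.616
v -2.649 -4.667 1.792
v -2.344 -3.487 0.795
v -2.593 -4.466 1.97
v 1.383 3.819 2.488
v 1.773 4.415 1.953
v 2.907 4.376 2.738
v 2.517 3.781 3.272
v 1.508 4.69 2.35
v 2.643 4.651 3.134
v 1.196 4.632 2.799
v 2.33 4.593 3.583
v 0.955 4.264 3.129
v 2.089 4.225 3.913
v 0.877 3.726 3.214
v 2.012 3.687 3.999
v 0.993 3.224 3.022
v 2.127 3.185 3.807
v 1.257 2.949 2.626
v 2.392 2.91 3.41
v 1.57 3.007 2.177
v 2.704 2.968 2.961
v 1.811 3.375 1.847
v 2.945 3.336 2.631
v 1.888 3.913 1.761
v 3.023 3.874 2.546
v -4.517 2.598 -0.645
v -4.195 3.092 -0.394
v -3.625 2.088 -0.786
v -3.303 2.582 -0.535
v -3.68 2.222 -0.161
v -4.232 2.537 -0.074
v -3.588 2.643 -1.106
v -4.14 2.958 -1.019
v -3.621 3.12 -0.678
v -3.678 2.86 -0.095
v -4.142 2.32 -1.085
v -4.199 2.06 -0.502
f 2 4 1
f 5 2 1
f 1 4 3
f 3 5 1
f 2 8 4
f 6 2 5
f 6 8 2
f 4 8 3
f 7 5 3
f 3 8 7
f 7 6 5
f 8 6 7
f 10 9 13
f 10 13 11
f 11 13 14
f 11 14 12
f 13 9 15
f 13 15 14
f 14 15 16
f 14 16 12
f 15 9 17
f 15 17 16
f 16 17 18
f 16 18 12
f 17 9 19
f 17 19 18
f 18 19 20
f 18 20 12
f 19 9 21
f 19 21 20
f 20 21 22
f 20 22 12
f 21 9 23
f 21 23 22
f 22 23 24
f 22 24 12
f 23 9 25
f 23 25 24
f 24 25 26
f 24 26 12
f 25 9 10
f 25 10 26
f 26 10 11
f 26 11 12
f 28 27 31
f 28 31 29
f 29 31 32
f 29 32 30
f 31 27 33
f 31 33 32
f 32 33 34
f 32 34 30
f 33 27 35
f 33 35 34
f 34 35 36
f 34 36 30
f 35 27 37
f 35 37 36
f 36 37 38
f 36 38 30
f 37 27 39
f 37 39 38
f 38 39 40
f 38 40 30
f 39 27 41
f 39 41 40
f 40 41 42
f 40 42 30
f 41 27 43
f 41 43 42
f 42 43 44
f 42 44 30
f 43 27 45
f 43 45 44
f 44 45 46
f 44 46 30
f 45 27 47
f 45 47 46
f 46 47 48
f 46 48 30
f 47 27 49
f 47 49 48
f 48 49 50
f 48 50 30
f 49 27 51
f 49 51 50
f 50 51 52
f 50 52 30
f 51 27 53
f 51 53 52
f 52 53 54
f 52 54 30
f 53 27 55
f 53 55 54
f 54 55 56
f 54 56 30
f 55 27 57
f 55 57 56
f 56 57 58
f 56 58 30
f 57 27 28
f 57 28 58
f 58 28 29
f 58 29 30
f 60 59 63
f 60 63 61
f 61 63 64
f 61 64 62
f 63 59 65
f 63 65 64
f 64 65 66
f 64 66 62
f 65 59 67
f 65 67 66
f 66 67 68
f 66 68 62
f 67 59 69
f 67 69 68
f 68 69 70
f 68 70 62
f 69 59 71
f 69 71 70
f 70 71 72
f 70 72 62
f 71 59 73
f 71 73 72
f 72 73 74
f 72 74 62
f 73 59 75
f 73 75 74
f 74 75 76
f 74 76 62
f 75 59 77
f 75 77 76
f 76 77 78
f 76 78 62
f 77 59 79
f 77 79 78
f 78 79 80
f 78 80 62
f 79 59 60
f 79 60 80
f 80 60 61
f 80 61 62
f 81 92 86
f 81 86 82
f 81 82 88
f 81 88 91
f 81 91 92
f 82 86 90
f 86 92 85
f 92 91 83
f 91 88 87
f 88 82 89
f 84 90 85
f 84 85 83
f 84 83 87
f 84 87 89
f 84 89 90
f 85 90 86
f 83 85 92
f 87 83 91
f 89 87 88
f 90 89 82



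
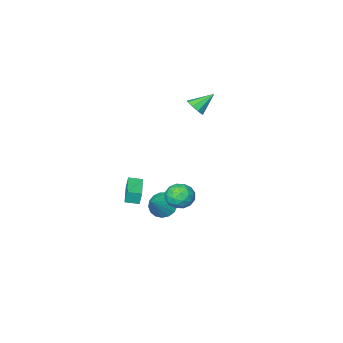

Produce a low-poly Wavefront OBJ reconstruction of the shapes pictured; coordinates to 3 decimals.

v -0.947 -1.844 3.075
v -0.559 -1.945 3.586
v -2.033 -1.616 3.945
v -0.556 -1.514 3.477
v -0.737 -1.238 3.179
v -1.016 -1.244 2.833
v -1.262 -1.532 2.6
v -1.362 -1.965 2.589
v -1.267 -2.341 2.806
v -1.023 -2.485 3.148
v -0.743 -2.329 3.456
v 2.045 -2.644 -2.844
v 1.946 -2.543 -2.026
v 2.98 -1.189 -2.909
v 2.88 -1.089 -2.091
v 2.72 -3.071 -2.709
v 2.62 -2.971 -1.891
v 3.654 -1.617 -2.774
v 3.555 -1.516 -1.956
v 0.796 -2.356 -4.402
v 1.336 -2.26 -5.09
v 1.944 -1.744 -3.418
v 1.127 -1.895 -5.074
v 0.842 -1.635 -4.904
v 0.547 -1.54 -4.619
v 0.309 -1.633 -4.284
v 0.183 -1.891 -3.976
v 0.197 -2.255 -3.765
v 0.349 -2.643 -3.701
v 0.603 -2.965 -3.797
v 0.901 -3.147 -4.031
v 1.176 -3.148 -4.351
v 1.363 -2.968 -4.682
v 1.421 -2.647 -4.949
v 1.18 1.089 -2.377
v 2.011 1.013 -2.089
v 0.849 -0.153 -1.751
v 1.68 -0.229 -1.463
v 1.152 0.395 -1.128
v 1.356 1.162 -1.515
v 1.504 -0.302 -2.325
v 1.708 0.465 -2.712
v 2.211 0.153 -2.056
v 1.994 0.584 -1.317
v 0.866 0.276 -2.523
v 0.649 0.707 -1.784
v 1.624 1.16 -2.288
v 1.236 -0.3 -1.552
v 0.925 0.067 -1.355
v 1.414 0.022 -1.186
v 1.24 1.248 -1.951
v 1.728 1.203 -1.781
v 1.223 0.84 -1.217
v 1.132 -0.343 -2.059
v 1.62 -0.388 -1.889
v 1.446 0.838 -2.654
v 1.935 0.793 -2.485
v 1.637 0.02 -2.623
v 2.231 0.61 -2.099
v 2.036 -0.12 -1.731
v 1.933 -0.163 -2.238
v 2.053 0.288 -2.465
v 2.103 0.863 -1.664
v 1.908 0.133 -1.296
v 1.598 0.5 -1.1
v 1.718 0.951 -1.327
v 2.221 0.358 -1.645
v 0.952 0.727 -2.544
v 0.757 -0.003 -2.176
v 1.142 -0.091 -2.513
v 1.262 0.36 -2.74
v 0.824 0.98 -2.109
v 0.629 0.25 -1.741
v 0.807 0.572 -1.375
v 0.927 1.023 -1.602
v 0.639 0.502 -2.195
f 2 1 4
f 2 4 3
f 4 1 5
f 4 5 3
f 5 1 6
f 5 6 3
f 6 1 7
f 6 7 3
f 7 1 8
f 7 8 3
f 8 1 9
f 8 9 3
f 9 1 10
f 9 10 3
f 10 1 11
f 10 11 3
f 11 1 2
f 11 2 3
f 13 15 12
f 16 13 12
f 12 15 14
f 14 16 12
f 13 19 15
f 17 13 16
f 17 19 13
f 15 19 14
f 18 16 14
f 14 19 18
f 18 17 16
f 19 17 18
f 21 20 23
f 21 23 22
f 23 20 24
f 23 24 22
f 24 20 25
f 24 25 22
f 25 20 26
f 25 26 22
f 26 20 27
f 26 27 22
f 27 20 28
f 27 28 22
f 28 20 29
f 28 29 22
f 29 20 30
f 29 30 22
f 30 20 31
f 30 31 22
f 31 20 32
f 31 32 22
f 32 20 33
f 32 33 22
f 33 20 34
f 33 34 22
f 34 20 21
f 34 21 22
f 35 72 51
f 72 46 75
f 51 75 40
f 72 75 51
f 35 51 47
f 51 40 52
f 47 52 36
f 51 52 47
f 35 47 56
f 47 36 57
f 56 57 42
f 47 57 56
f 35 56 68
f 56 42 71
f 68 71 45
f 56 71 68
f 35 68 72
f 68 45 76
f 72 76 46
f 68 76 72
f 36 52 63
f 52 40 66
f 63 66 44
f 52 66 63
f 40 75 53
f 75 46 74
f 53 74 39
f 75 74 53
f 46 76 73
f 76 45 69
f 73 69 37
f 76 69 73
f 45 71 70
f 71 42 58
f 70 58 41
f 71 58 70
f 42 57 62
f 57 36 59
f 62 59 43
f 57 59 62
f 38 64 50
f 64 44 65
f 50 65 39
f 64 65 50
f 38 50 48
f 50 39 49
f 48 49 37
f 50 49 48
f 38 48 55
f 48 37 54
f 55 54 41
f 48 54 55
f 38 55 60
f 55 41 61
f 60 61 43
f 55 61 60
f 38 60 64
f 60 43 67
f 64 67 44
f 60 67 64
f 39 65 53
f 65 44 66
f 53 66 40
f 65 66 53
f 37 49 73
f 49 39 74
f 73 74 46
f 49 74 73
f 41 54 70
f 54 37 69
f 70 69 45
f 54 69 70
f 43 61 62
f 61 41 58
f 62 58 42
f 61 58 62
f 44 67 63
f 67 43 59
f 63 59 36
f 67 59 63



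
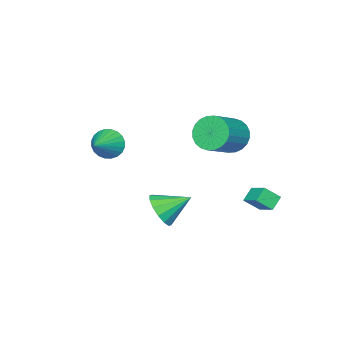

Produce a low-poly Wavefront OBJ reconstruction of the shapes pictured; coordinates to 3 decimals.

v -2.317 2.943 -0.68
v -1.771 2.436 -0.059
v -2.015 3.975 -0.104
v -1.469 3.468 0.517
v -1.671 3.032 -1.177
v -1.125 2.525 -0.556
v -1.369 4.064 -0.601
v -0.823 3.557 0.02
v 3.097 -1.762 3.158
v 3.489 -1.976 2.459
v 4.383 -1.318 3.742
v 3.411 -1.668 2.396
v 3.285 -1.375 2.449
v 3.131 -1.14 2.61
v 2.971 -1 2.855
v 2.831 -0.976 3.146
v 2.731 -1.072 3.438
v 2.687 -1.273 3.689
v 2.706 -1.548 3.858
v 2.784 -1.856 3.921
v 2.909 -2.15 3.868
v 3.064 -2.385 3.707
v 3.223 -2.525 3.462
v 3.364 -2.548 3.171
v 3.463 -2.453 2.878
v 3.507 -2.252 2.628
v -0.961 1.906 3.475
v -0.533 1.399 2.781
v 0.968 1.528 3.61
v 0.541 2.034 4.305
v -0.492 1.749 2.652
v 1.009 1.877 3.482
v -0.522 2.122 2.649
v 0.979 2.251 3.479
v -0.619 2.462 2.771
v 0.882 2.591 3.601
v -0.768 2.718 3.001
v 0.733 2.847 3.831
v -0.946 2.85 3.303
v 0.555 2.979 4.133
v -1.127 2.838 3.631
v 0.375 2.967 4.461
v -1.282 2.685 3.936
v 0.219 2.813 4.765
v -1.388 2.412 4.17
v 0.113 2.541 4.999
v -1.429 2.063 4.298
v 0.072 2.191 5.128
v -1.399 1.689 4.301
v 0.102 1.818 5.131
v -1.302 1.349 4.179
v 0.199 1.478 5.009
v -1.153 1.093 3.949
v 0.348 1.222 4.779
v -0.975 0.961 3.647
v 0.526 1.09 4.477
v -0.795 0.973 3.319
v 0.707 1.102 4.149
v -0.639 1.127 3.015
v 0.862 1.255 3.844
v 4.377 2.725 1.39
v 4.858 2.573 2.171
v 3.423 3.615 2.15
v 5.062 2.961 1.972
v 5.082 3.286 1.617
v 4.914 3.461 1.202
v 4.601 3.438 0.836
v 4.228 3.224 0.619
v 3.895 2.876 0.609
v 3.691 2.488 0.807
v 3.671 2.164 1.162
v 3.84 1.989 1.578
v 4.153 2.012 1.943
v 4.525 2.226 2.16
f 2 4 1
f 5 2 1
f 1 4 3
f 3 5 1
f 2 8 4
f 6 2 5
f 6 8 2
f 4 8 3
f 7 5 3
f 3 8 7
f 7 6 5
f 8 6 7
f 10 9 12
f 10 12 11
f 12 9 13
f 12 13 11
f 13 9 14
f 13 14 11
f 14 9 15
f 14 15 11
f 15 9 16
f 15 16 11
f 16 9 17
f 16 17 11
f 17 9 18
f 17 18 11
f 18 9 19
f 18 19 11
f 19 9 20
f 19 20 11
f 20 9 21
f 20 21 11
f 21 9 22
f 21 22 11
f 22 9 23
f 22 23 11
f 23 9 24
f 23 24 11
f 24 9 25
f 24 25 11
f 25 9 26
f 25 26 11
f 26 9 10
f 26 10 11
f 28 27 31
f 28 31 29
f 29 31 32
f 29 32 30
f 31 27 33
f 31 33 32
f 32 33 34
f 32 34 30
f 33 27 35
f 33 35 34
f 34 35 36
f 34 36 30
f 35 27 37
f 35 37 36
f 36 37 38
f 36 38 30
f 37 27 39
f 37 39 38
f 38 39 40
f 38 40 30
f 39 27 41
f 39 41 40
f 40 41 42
f 40 42 30
f 41 27 43
f 41 43 42
f 42 43 44
f 42 44 30
f 43 27 45
f 43 45 44
f 44 45 46
f 44 46 30
f 45 27 47
f 45 47 46
f 46 47 48
f 46 48 30
f 47 27 49
f 47 49 48
f 48 49 50
f 48 50 30
f 49 27 51
f 49 51 50
f 50 51 52
f 50 52 30
f 51 27 53
f 51 53 52
f 52 53 54
f 52 54 30
f 53 27 55
f 53 55 54
f 54 55 56
f 54 56 30
f 55 27 57
f 55 57 56
f 56 57 58
f 56 58 30
f 57 27 59
f 57 59 58
f 58 59 60
f 58 60 30
f 59 27 28
f 59 28 60
f 60 28 29
f 60 29 30
f 62 61 64
f 62 64 63
f 64 61 65
f 64 65 63
f 65 61 66
f 65 66 63
f 66 61 67
f 66 67 63
f 67 61 68
f 67 68 63
f 68 61 69
f 68 69 63
f 69 61 70
f 69 70 63
f 70 61 71
f 70 71 63
f 71 61 72
f 71 72 63
f 72 61 73
f 72 73 63
f 73 61 74
f 73 74 63
f 74 61 62
f 74 62 63



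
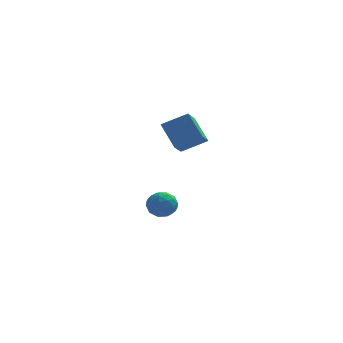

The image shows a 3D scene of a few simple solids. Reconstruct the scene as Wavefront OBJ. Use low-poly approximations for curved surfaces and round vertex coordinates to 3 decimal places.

v 2.017 -3.889 2.333
v 1.688 -5.318 3.213
v 1.102 -2.744 3.851
v 0.773 -4.173 4.73
v 3.707 -3.727 3.23
v 3.378 -5.156 4.109
v 2.792 -2.582 4.747
v 2.463 -4.011 5.627
v 1.147 0.943 -3.495
v 1.564 0.345 -4.352
v -0.404 -0.005 -3.588
v 0.013 -0.603 -4.445
v 0.437 -0.731 -3.411
v 1.396 -0.145 -3.353
v -0.236 0.485 -4.587
v 0.723 1.071 -4.529
v 0.709 0.062 -5.027
v 1.125 -0.69 -4.3
v 0.035 1.03 -3.64
v 0.451 0.278 -2.913
v 1.492 0.727 -3.915
v -0.332 -0.387 -4.025
v -0.082 -0.462 -3.417
v 0.163 -0.814 -3.921
v 1.393 0.439 -3.328
v 1.638 0.088 -3.832
v 0.975 -0.545 -3.279
v -0.478 0.252 -4.108
v -0.233 -0.099 -4.612
v 0.997 1.154 -4.019
v 1.242 0.802 -4.523
v 0.185 0.885 -4.661
v 1.234 0.209 -4.816
v 0.323 -0.348 -4.87
v 0.177 0.292 -4.954
v 0.74 0.636 -4.92
v 1.479 -0.232 -4.388
v 0.567 -0.79 -4.443
v 0.816 -0.865 -3.835
v 1.38 -0.52 -3.802
v 0.976 -0.399 -4.785
v 0.593 1.13 -3.497
v -0.319 0.572 -3.552
v -0.22 0.86 -4.138
v 0.344 1.205 -4.105
v 0.837 0.688 -3.07
v -0.074 0.131 -3.124
v 0.42 -0.296 -3.02
v 0.983 0.048 -2.986
v 0.184 0.739 -3.155
f 2 4 1
f 5 2 1
f 1 4 3
f 3 5 1
f 2 8 4
f 6 2 5
f 6 8 2
f 4 8 3
f 7 5 3
f 3 8 7
f 7 6 5
f 8 6 7
f 9 46 25
f 46 20 49
f 25 49 14
f 46 49 25
f 9 25 21
f 25 14 26
f 21 26 10
f 25 26 21
f 9 21 30
f 21 10 31
f 30 31 16
f 21 31 30
f 9 30 42
f 30 16 45
f 42 45 19
f 30 45 42
f 9 42 46
f 42 19 50
f 46 50 20
f 42 50 46
f 10 26 37
f 26 14 40
f 37 40 18
f 26 40 37
f 14 49 27
f 49 20 48
f 27 48 13
f 49 48 27
f 20 50 47
f 50 19 43
f 47 43 11
f 50 43 47
f 19 45 44
f 45 16 32
f 44 32 15
f 45 32 44
f 16 31 36
f 31 10 33
f 36 33 17
f 31 33 36
f 12 38 24
f 38 18 39
f 24 39 13
f 38 39 24
f 12 24 22
f 24 13 23
f 22 23 11
f 24 23 22
f 12 22 29
f 22 11 28
f 29 28 15
f 22 28 29
f 12 29 34
f 29 15 35
f 34 35 17
f 29 35 34
f 12 34 38
f 34 17 41
f 38 41 18
f 34 41 38
f 13 39 27
f 39 18 40
f 27 40 14
f 39 40 27
f 11 23 47
f 23 13 48
f 47 48 20
f 23 48 47
f 15 28 44
f 28 11 43
f 44 43 19
f 28 43 44
f 17 35 36
f 35 15 32
f 36 32 16
f 35 32 36
f 18 41 37
f 41 17 33
f 37 33 10
f 41 33 37



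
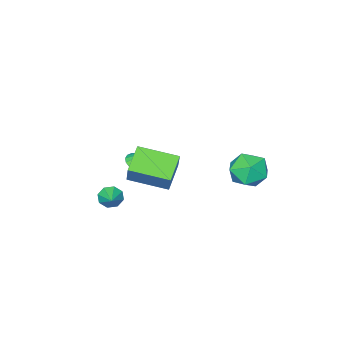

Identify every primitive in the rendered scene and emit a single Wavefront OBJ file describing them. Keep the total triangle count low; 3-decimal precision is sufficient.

v 1.285 -0.868 0.964
v 1.719 -0.241 0.801
v 1.055 -0.472 1.876
v 1.405 -0.151 0.683
v 1.068 -0.202 0.62
v 0.773 -0.386 0.626
v 0.58 -0.665 0.699
v 0.526 -0.984 0.824
v 0.623 -1.281 0.977
v 0.85 -1.495 1.128
v 1.164 -1.585 1.246
v 1.501 -1.534 1.308
v 1.796 -1.35 1.302
v 1.989 -1.071 1.23
v 2.043 -0.752 1.104
v 1.947 -0.456 0.951
v 1.854 -2.513 -2.45
v 2.192 -2.405 -3.064
v 2.466 -1.707 -1.97
v 1.747 -2.096 -3.014
v 1.365 -2.032 -2.634
v 1.269 -2.249 -2.145
v 1.515 -2.621 -1.835
v 1.96 -2.93 -1.885
v 2.342 -2.994 -2.265
v 2.438 -2.776 -2.754
v 2.302 0.115 2.585
v 2.717 0.704 3.843
v 1.053 1.867 2.178
v 1.468 2.456 3.436
v 3.572 0.844 1.824
v 3.987 1.433 3.082
v 2.323 2.596 1.417
v 2.738 3.185 2.675
v -3.804 3.341 -0.422
v -3.112 2.839 0.462
v -4.088 1.541 -1.222
v -3.396 1.039 -0.338
v -4.498 1.51 -0.062
v -4.322 2.623 0.432
v -2.878 1.757 -1.192
v -2.702 2.87 -0.698
v -2.539 1.86 -0.014
v -3.54 1.708 0.684
v -3.66 2.672 -1.444
v -4.661 2.52 -0.746
f 2 1 4
f 2 4 3
f 4 1 5
f 4 5 3
f 5 1 6
f 5 6 3
f 6 1 7
f 6 7 3
f 7 1 8
f 7 8 3
f 8 1 9
f 8 9 3
f 9 1 10
f 9 10 3
f 10 1 11
f 10 11 3
f 11 1 12
f 11 12 3
f 12 1 13
f 12 13 3
f 13 1 14
f 13 14 3
f 14 1 15
f 14 15 3
f 15 1 16
f 15 16 3
f 16 1 2
f 16 2 3
f 18 17 20
f 18 20 19
f 20 17 21
f 20 21 19
f 21 17 22
f 21 22 19
f 22 17 23
f 22 23 19
f 23 17 24
f 23 24 19
f 24 17 25
f 24 25 19
f 25 17 26
f 25 26 19
f 26 17 18
f 26 18 19
f 28 30 27
f 31 28 27
f 27 30 29
f 29 31 27
f 28 34 30
f 32 28 31
f 32 34 28
f 30 34 29
f 33 31 29
f 29 34 33
f 33 32 31
f 34 32 33
f 35 46 40
f 35 40 36
f 35 36 42
f 35 42 45
f 35 45 46
f 36 40 44
f 40 46 39
f 46 45 37
f 45 42 41
f 42 36 43
f 38 44 39
f 38 39 37
f 38 37 41
f 38 41 43
f 38 43 44
f 39 44 40
f 37 39 46
f 41 37 45
f 43 41 42
f 44 43 36

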